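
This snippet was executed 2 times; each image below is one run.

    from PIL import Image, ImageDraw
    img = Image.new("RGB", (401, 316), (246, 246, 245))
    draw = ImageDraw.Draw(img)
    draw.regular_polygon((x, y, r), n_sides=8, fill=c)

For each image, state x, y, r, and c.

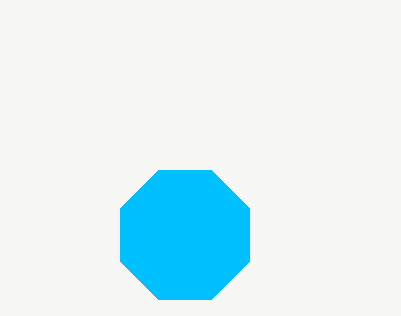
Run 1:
x = 185
y = 235
r = 70
c = 'deepskyblue'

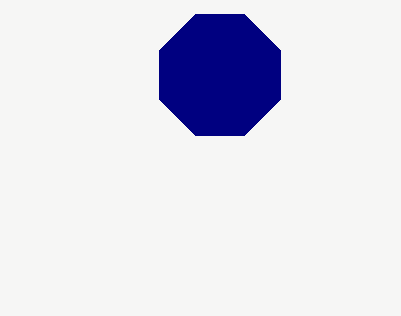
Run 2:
x = 220
y = 75
r = 65
c = 'navy'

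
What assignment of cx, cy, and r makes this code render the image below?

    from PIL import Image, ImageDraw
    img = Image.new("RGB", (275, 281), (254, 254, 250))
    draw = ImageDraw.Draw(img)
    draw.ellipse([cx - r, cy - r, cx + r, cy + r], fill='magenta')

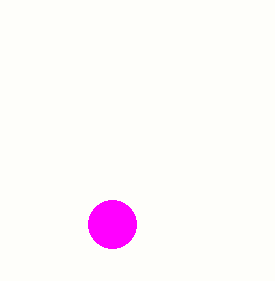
cx = 112, cy = 224, r = 24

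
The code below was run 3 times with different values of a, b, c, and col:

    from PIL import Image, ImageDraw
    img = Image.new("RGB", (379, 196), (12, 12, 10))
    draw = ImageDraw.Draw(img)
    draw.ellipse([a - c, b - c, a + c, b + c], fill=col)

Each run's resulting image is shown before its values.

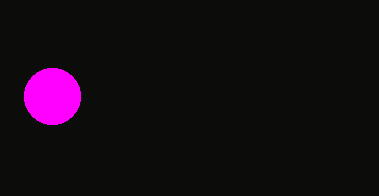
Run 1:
a = 52
b = 96
c = 28
col = 'magenta'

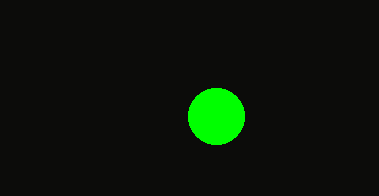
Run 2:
a = 216, b = 116, c = 28, col = 'lime'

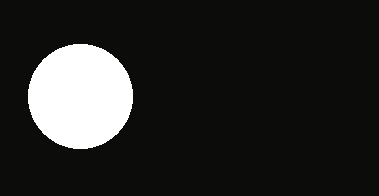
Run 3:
a = 80
b = 96
c = 52
col = 'white'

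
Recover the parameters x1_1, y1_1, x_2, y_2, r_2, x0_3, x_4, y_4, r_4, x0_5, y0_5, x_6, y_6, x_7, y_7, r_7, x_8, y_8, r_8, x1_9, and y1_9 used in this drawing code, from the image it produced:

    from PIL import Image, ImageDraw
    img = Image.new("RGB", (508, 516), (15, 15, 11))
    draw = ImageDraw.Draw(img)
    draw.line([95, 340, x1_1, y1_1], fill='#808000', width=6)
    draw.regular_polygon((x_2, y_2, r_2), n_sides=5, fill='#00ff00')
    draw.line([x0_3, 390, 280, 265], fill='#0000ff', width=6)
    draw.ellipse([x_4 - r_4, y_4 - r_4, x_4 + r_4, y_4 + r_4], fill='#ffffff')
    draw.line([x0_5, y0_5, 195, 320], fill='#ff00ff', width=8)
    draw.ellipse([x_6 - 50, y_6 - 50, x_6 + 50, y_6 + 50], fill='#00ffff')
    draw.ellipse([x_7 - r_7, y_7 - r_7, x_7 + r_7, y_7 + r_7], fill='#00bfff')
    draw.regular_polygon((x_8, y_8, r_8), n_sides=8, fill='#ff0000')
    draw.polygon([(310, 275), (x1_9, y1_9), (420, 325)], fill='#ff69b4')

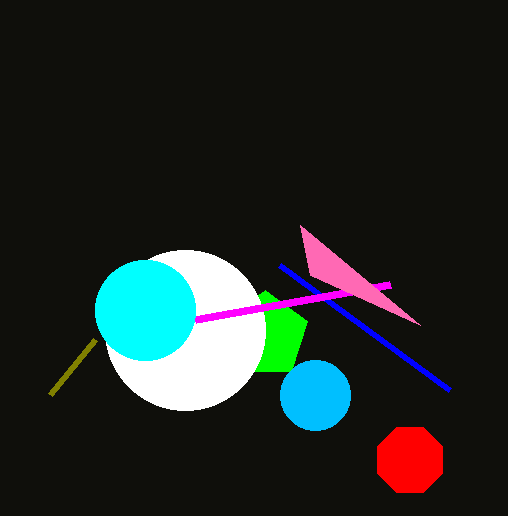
x1_1 = 50
y1_1 = 395
x_2 = 265
y_2 = 335
r_2 = 45
x0_3 = 450
x_4 = 185
y_4 = 330
r_4 = 80
x0_5 = 390
y0_5 = 285
x_6 = 145
y_6 = 310
x_7 = 315
y_7 = 395
r_7 = 35
x_8 = 410
y_8 = 460
r_8 = 35
x1_9 = 300
y1_9 = 225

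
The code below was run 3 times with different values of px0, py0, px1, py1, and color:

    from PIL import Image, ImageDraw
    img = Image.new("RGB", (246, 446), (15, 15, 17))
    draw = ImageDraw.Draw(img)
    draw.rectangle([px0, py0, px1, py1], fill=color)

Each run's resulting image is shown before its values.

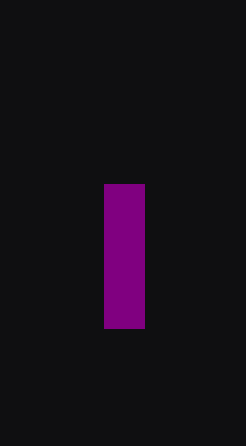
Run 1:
px0 = 104; py0 = 184; px1 = 144; py1 = 328; color = 'purple'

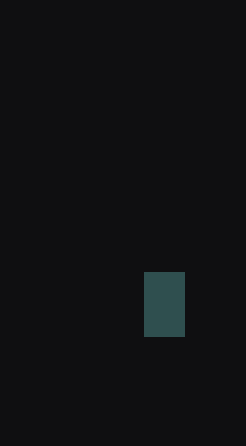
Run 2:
px0 = 144
py0 = 272
px1 = 184
py1 = 336
color = 'darkslategray'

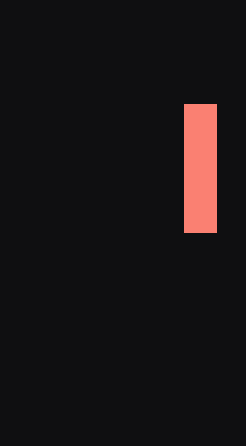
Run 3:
px0 = 184
py0 = 104
px1 = 216
py1 = 232
color = 'salmon'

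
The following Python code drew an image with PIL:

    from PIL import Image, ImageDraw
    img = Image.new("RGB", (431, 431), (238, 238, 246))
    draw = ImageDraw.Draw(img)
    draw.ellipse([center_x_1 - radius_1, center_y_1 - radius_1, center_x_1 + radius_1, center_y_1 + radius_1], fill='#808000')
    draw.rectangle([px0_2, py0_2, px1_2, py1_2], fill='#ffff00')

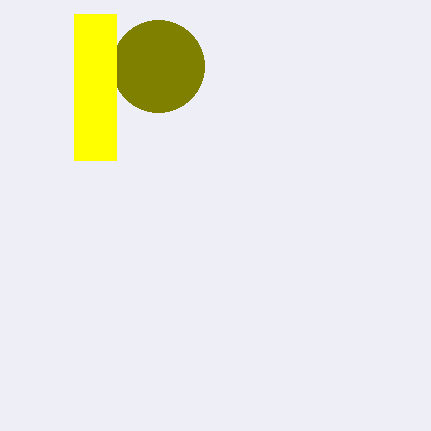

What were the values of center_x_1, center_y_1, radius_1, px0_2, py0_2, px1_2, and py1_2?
center_x_1 = 158
center_y_1 = 66
radius_1 = 46
px0_2 = 74
py0_2 = 14
px1_2 = 116
py1_2 = 160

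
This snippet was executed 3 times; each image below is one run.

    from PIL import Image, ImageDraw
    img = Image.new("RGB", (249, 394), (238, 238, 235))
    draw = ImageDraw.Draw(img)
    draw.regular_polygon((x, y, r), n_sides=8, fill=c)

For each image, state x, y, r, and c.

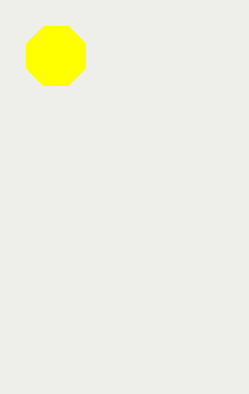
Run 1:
x = 56
y = 56
r = 32
c = 'yellow'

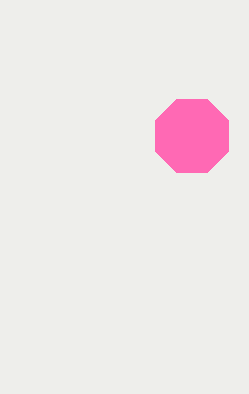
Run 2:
x = 192
y = 136
r = 40
c = 'hotpink'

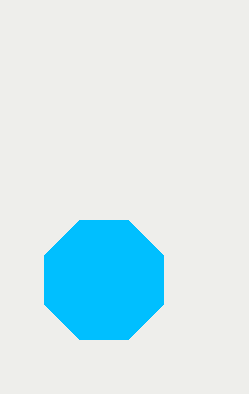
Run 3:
x = 104, y = 280, r = 64, c = 'deepskyblue'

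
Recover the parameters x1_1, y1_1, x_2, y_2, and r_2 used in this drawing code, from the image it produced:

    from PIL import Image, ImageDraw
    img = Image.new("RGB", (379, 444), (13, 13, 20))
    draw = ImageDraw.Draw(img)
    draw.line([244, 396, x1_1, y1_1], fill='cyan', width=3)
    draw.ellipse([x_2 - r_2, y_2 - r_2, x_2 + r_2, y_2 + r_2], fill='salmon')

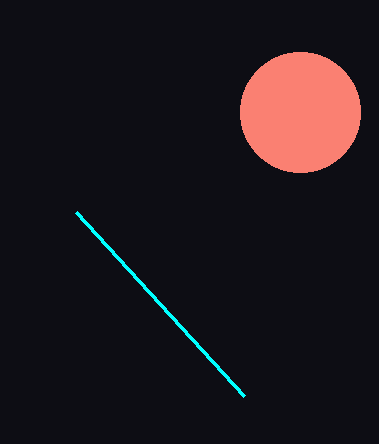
x1_1 = 76
y1_1 = 212
x_2 = 300
y_2 = 112
r_2 = 60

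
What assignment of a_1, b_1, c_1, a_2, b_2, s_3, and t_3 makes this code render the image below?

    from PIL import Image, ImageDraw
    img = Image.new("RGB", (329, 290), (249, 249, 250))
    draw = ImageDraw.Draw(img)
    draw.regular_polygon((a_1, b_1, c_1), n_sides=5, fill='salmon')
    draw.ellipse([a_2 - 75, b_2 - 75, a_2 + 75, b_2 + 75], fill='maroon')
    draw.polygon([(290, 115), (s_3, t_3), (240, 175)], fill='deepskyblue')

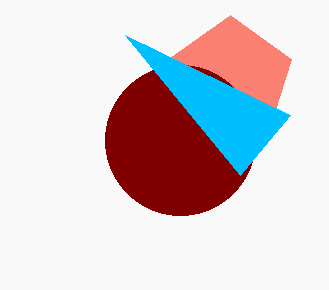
a_1 = 230; b_1 = 80; c_1 = 65; a_2 = 180; b_2 = 140; s_3 = 125; t_3 = 35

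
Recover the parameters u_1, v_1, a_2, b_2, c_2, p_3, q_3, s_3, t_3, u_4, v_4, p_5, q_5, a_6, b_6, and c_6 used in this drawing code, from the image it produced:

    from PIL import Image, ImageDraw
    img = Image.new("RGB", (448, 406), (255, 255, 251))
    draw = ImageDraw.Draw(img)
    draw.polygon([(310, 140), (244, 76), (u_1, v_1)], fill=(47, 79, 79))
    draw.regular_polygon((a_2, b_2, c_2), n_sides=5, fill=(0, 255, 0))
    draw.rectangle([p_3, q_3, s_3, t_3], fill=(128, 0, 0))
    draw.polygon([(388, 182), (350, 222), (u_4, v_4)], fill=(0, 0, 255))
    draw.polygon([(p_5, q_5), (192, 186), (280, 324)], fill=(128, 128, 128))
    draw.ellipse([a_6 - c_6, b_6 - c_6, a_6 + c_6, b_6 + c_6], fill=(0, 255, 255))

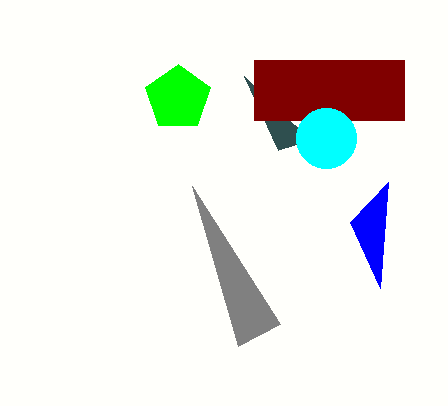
u_1 = 278, v_1 = 150, a_2 = 178, b_2 = 98, c_2 = 34, p_3 = 254, q_3 = 60, s_3 = 404, t_3 = 120, u_4 = 380, v_4 = 288, p_5 = 238, q_5 = 346, a_6 = 326, b_6 = 138, c_6 = 30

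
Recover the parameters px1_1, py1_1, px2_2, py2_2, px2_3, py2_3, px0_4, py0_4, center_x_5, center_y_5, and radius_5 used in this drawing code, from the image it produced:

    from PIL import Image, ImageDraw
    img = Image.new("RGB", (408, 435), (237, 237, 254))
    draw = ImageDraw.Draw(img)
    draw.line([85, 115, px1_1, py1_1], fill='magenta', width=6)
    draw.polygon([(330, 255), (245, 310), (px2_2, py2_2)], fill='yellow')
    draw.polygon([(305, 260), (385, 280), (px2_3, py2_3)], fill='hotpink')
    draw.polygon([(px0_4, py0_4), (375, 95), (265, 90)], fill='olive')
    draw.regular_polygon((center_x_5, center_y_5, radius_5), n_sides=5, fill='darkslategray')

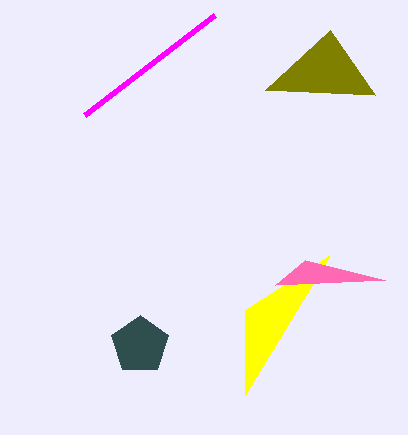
px1_1 = 215; py1_1 = 15; px2_2 = 245; py2_2 = 395; px2_3 = 275; py2_3 = 285; px0_4 = 330; py0_4 = 30; center_x_5 = 140; center_y_5 = 345; radius_5 = 30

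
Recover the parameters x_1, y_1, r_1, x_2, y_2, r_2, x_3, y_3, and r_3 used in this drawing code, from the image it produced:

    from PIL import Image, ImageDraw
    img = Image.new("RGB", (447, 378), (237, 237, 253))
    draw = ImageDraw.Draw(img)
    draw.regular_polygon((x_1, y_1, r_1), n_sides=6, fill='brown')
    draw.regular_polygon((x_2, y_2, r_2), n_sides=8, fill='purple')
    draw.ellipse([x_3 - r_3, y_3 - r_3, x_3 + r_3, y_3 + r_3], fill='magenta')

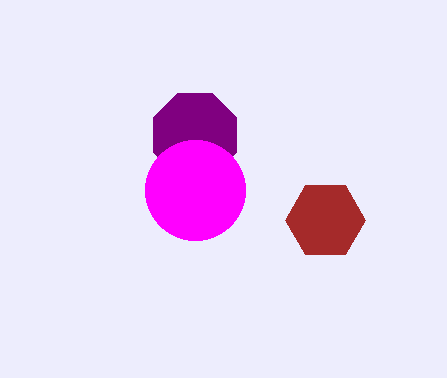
x_1 = 325; y_1 = 220; r_1 = 40; x_2 = 195; y_2 = 135; r_2 = 45; x_3 = 195; y_3 = 190; r_3 = 50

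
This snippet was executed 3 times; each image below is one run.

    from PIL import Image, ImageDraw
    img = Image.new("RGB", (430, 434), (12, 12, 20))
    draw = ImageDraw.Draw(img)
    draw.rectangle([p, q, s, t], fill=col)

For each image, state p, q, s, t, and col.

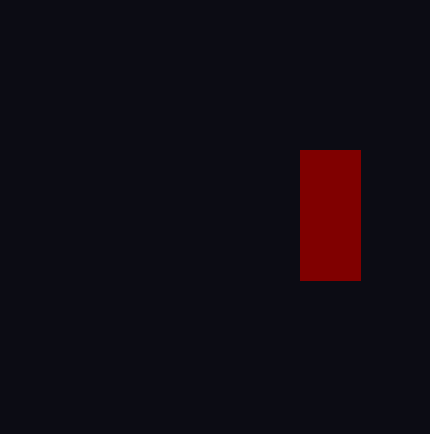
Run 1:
p = 300; q = 150; s = 360; t = 280; col = 'maroon'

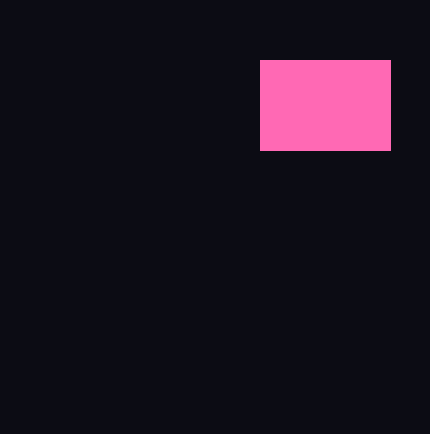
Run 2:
p = 260
q = 60
s = 390
t = 150
col = 'hotpink'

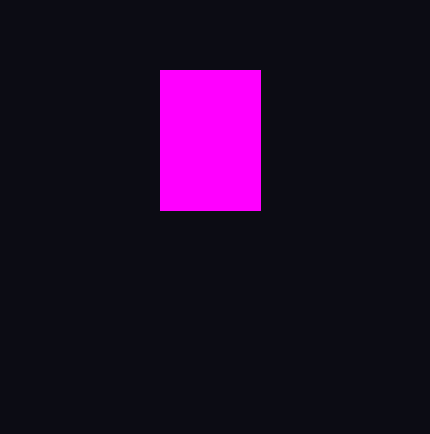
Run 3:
p = 160, q = 70, s = 260, t = 210, col = 'magenta'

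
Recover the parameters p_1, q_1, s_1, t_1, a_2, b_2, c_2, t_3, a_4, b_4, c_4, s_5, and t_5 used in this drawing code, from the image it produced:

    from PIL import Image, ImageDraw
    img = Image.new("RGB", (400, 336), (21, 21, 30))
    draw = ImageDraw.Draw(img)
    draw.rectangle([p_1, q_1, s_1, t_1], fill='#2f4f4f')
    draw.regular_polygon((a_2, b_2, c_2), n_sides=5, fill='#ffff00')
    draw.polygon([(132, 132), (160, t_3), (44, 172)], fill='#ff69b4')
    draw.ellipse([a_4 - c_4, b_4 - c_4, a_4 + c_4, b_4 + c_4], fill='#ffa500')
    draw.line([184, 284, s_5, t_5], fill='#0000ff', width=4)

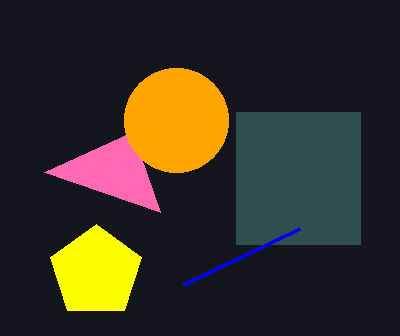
p_1 = 236, q_1 = 112, s_1 = 360, t_1 = 244, a_2 = 96, b_2 = 272, c_2 = 48, t_3 = 212, a_4 = 176, b_4 = 120, c_4 = 52, s_5 = 300, t_5 = 228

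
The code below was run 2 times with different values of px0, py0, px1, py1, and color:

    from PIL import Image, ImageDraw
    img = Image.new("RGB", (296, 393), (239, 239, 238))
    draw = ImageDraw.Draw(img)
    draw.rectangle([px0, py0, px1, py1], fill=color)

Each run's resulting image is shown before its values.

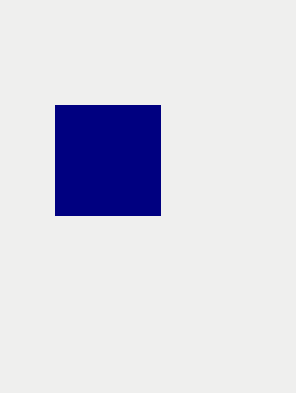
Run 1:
px0 = 55, py0 = 105, px1 = 160, py1 = 215, color = 'navy'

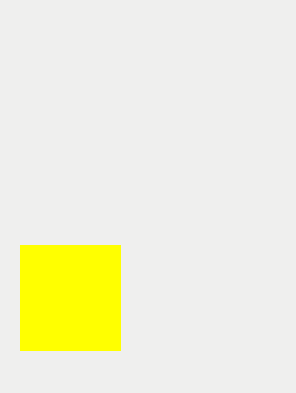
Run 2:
px0 = 20, py0 = 245, px1 = 120, py1 = 350, color = 'yellow'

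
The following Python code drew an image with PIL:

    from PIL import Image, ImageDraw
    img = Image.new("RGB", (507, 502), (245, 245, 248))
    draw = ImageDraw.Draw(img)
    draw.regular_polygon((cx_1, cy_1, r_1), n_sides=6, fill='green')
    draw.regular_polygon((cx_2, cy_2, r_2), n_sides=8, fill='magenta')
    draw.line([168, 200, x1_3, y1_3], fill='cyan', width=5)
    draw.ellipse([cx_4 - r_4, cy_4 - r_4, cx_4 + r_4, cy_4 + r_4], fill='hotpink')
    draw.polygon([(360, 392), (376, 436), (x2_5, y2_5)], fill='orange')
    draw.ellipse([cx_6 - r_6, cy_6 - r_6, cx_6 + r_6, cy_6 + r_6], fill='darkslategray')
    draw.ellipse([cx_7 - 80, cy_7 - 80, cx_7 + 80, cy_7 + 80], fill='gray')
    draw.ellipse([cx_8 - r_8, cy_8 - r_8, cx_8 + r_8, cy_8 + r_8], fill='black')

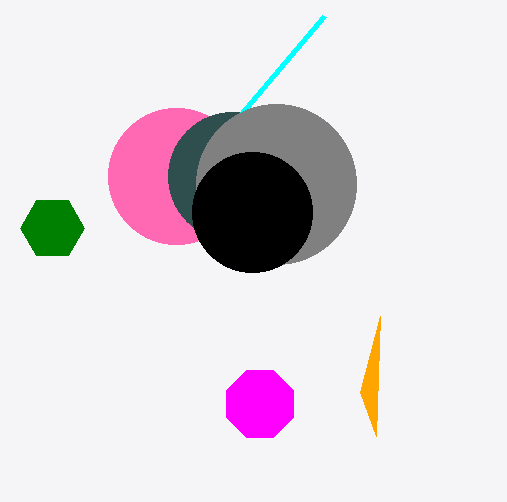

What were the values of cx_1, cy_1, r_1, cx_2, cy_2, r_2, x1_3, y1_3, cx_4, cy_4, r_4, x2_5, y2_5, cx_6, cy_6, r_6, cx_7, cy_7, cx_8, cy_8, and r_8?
cx_1 = 52, cy_1 = 228, r_1 = 32, cx_2 = 260, cy_2 = 404, r_2 = 36, x1_3 = 324, y1_3 = 16, cx_4 = 176, cy_4 = 176, r_4 = 68, x2_5 = 380, y2_5 = 316, cx_6 = 232, cy_6 = 176, r_6 = 64, cx_7 = 276, cy_7 = 184, cx_8 = 252, cy_8 = 212, r_8 = 60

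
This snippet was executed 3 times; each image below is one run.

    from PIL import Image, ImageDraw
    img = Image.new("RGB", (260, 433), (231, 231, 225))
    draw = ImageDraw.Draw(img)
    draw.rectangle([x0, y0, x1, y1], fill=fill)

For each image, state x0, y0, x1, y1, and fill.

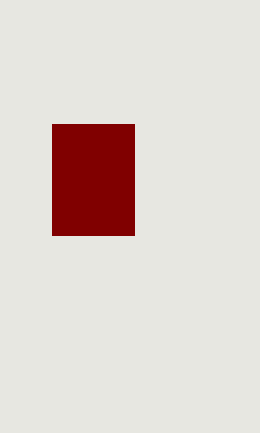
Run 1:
x0 = 52; y0 = 124; x1 = 134; y1 = 235; fill = 'maroon'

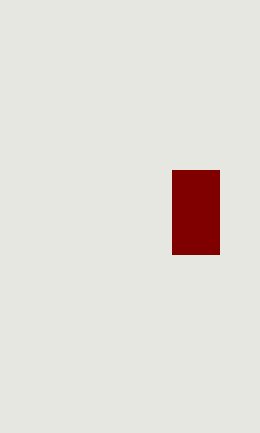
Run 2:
x0 = 172, y0 = 170, x1 = 219, y1 = 254, fill = 'maroon'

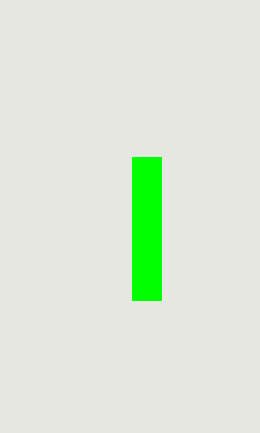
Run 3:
x0 = 132
y0 = 157
x1 = 161
y1 = 300
fill = 'lime'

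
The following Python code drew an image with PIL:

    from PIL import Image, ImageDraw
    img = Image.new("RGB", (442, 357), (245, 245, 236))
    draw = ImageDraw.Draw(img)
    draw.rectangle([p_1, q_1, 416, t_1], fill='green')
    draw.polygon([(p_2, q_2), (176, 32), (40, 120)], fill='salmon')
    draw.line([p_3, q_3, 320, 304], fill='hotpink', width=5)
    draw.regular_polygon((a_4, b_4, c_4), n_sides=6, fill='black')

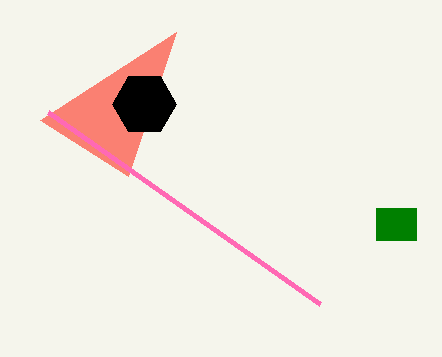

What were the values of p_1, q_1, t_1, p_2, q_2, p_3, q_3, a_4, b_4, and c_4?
p_1 = 376
q_1 = 208
t_1 = 240
p_2 = 128
q_2 = 176
p_3 = 48
q_3 = 112
a_4 = 144
b_4 = 104
c_4 = 32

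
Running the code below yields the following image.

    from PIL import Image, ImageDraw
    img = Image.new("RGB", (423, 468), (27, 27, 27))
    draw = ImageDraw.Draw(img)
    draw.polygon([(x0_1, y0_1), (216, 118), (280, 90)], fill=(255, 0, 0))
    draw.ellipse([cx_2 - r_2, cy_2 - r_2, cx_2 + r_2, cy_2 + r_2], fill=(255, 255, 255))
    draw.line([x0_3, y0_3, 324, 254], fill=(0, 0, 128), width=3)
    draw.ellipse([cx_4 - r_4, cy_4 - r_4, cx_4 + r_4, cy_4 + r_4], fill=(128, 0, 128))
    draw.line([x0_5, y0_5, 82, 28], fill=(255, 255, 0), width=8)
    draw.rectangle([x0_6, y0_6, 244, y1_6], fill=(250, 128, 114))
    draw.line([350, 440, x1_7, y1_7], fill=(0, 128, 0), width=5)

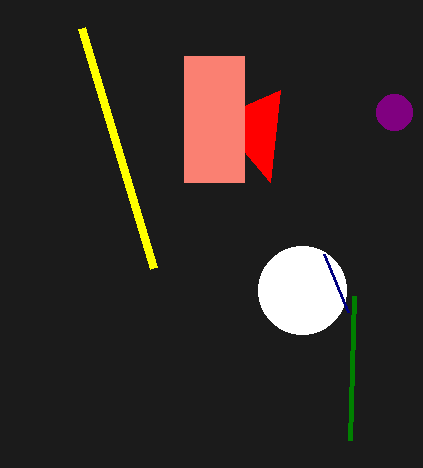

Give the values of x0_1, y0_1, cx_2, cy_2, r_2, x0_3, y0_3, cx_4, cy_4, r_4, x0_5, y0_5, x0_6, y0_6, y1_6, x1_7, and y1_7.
x0_1 = 270, y0_1 = 182, cx_2 = 302, cy_2 = 290, r_2 = 44, x0_3 = 348, y0_3 = 312, cx_4 = 394, cy_4 = 112, r_4 = 18, x0_5 = 154, y0_5 = 268, x0_6 = 184, y0_6 = 56, y1_6 = 182, x1_7 = 354, y1_7 = 296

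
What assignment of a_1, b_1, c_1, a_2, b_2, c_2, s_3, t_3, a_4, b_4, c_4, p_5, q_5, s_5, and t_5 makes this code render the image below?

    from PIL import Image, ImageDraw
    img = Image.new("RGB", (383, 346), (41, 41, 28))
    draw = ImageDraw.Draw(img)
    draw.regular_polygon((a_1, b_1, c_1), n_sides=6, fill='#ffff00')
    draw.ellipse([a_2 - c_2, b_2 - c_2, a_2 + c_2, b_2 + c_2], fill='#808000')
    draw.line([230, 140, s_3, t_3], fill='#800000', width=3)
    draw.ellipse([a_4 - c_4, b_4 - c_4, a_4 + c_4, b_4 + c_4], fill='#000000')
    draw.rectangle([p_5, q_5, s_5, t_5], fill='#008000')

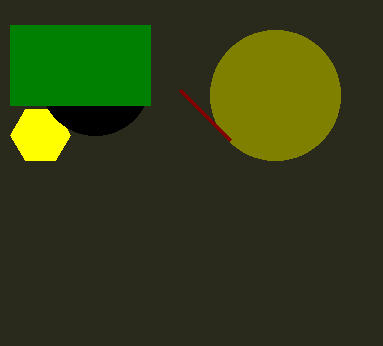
a_1 = 40; b_1 = 135; c_1 = 30; a_2 = 275; b_2 = 95; c_2 = 65; s_3 = 180; t_3 = 90; a_4 = 95; b_4 = 80; c_4 = 55; p_5 = 10; q_5 = 25; s_5 = 150; t_5 = 105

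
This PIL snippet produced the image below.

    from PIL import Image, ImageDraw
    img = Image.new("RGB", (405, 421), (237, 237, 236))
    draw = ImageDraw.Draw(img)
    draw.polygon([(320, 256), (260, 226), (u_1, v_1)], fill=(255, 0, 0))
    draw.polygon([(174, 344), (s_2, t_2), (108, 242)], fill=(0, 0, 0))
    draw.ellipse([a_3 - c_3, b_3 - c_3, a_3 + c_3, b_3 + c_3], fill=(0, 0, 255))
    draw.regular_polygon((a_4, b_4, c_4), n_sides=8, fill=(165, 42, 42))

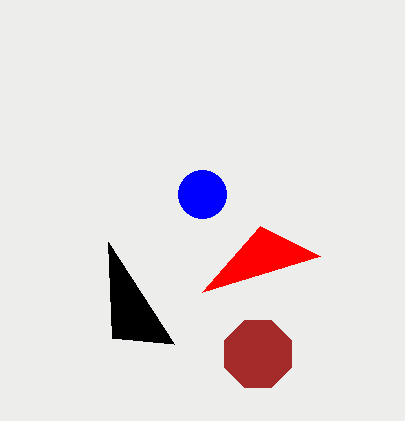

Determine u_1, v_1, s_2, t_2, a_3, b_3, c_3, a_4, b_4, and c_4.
u_1 = 202, v_1 = 292, s_2 = 112, t_2 = 338, a_3 = 202, b_3 = 194, c_3 = 24, a_4 = 258, b_4 = 354, c_4 = 36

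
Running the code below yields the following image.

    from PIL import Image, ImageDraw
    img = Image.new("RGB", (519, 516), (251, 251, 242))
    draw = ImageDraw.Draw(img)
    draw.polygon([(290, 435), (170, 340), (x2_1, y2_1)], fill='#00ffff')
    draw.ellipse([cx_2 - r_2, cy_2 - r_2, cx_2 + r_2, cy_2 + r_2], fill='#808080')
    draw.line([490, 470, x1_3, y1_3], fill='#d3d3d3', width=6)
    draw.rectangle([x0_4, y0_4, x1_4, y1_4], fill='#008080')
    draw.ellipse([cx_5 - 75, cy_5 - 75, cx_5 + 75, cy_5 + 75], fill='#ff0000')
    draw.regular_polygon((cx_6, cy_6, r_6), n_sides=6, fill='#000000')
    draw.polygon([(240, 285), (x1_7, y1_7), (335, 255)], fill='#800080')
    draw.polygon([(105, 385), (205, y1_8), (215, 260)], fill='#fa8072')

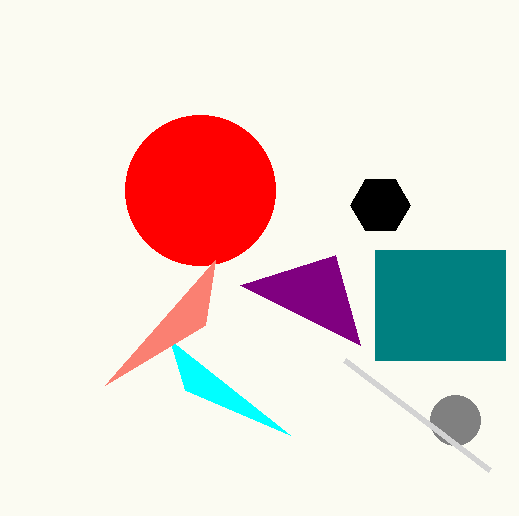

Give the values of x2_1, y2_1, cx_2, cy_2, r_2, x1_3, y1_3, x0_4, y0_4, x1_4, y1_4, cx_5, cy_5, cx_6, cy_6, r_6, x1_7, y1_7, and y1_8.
x2_1 = 185
y2_1 = 390
cx_2 = 455
cy_2 = 420
r_2 = 25
x1_3 = 345
y1_3 = 360
x0_4 = 375
y0_4 = 250
x1_4 = 505
y1_4 = 360
cx_5 = 200
cy_5 = 190
cx_6 = 380
cy_6 = 205
r_6 = 30
x1_7 = 360
y1_7 = 345
y1_8 = 325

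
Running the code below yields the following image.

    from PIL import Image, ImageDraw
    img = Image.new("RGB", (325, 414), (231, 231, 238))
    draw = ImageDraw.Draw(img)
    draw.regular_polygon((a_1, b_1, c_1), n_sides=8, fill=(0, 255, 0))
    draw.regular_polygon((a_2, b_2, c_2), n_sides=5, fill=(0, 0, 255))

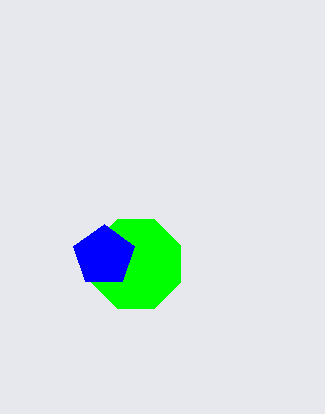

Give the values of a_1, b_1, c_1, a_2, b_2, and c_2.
a_1 = 136, b_1 = 264, c_1 = 48, a_2 = 104, b_2 = 256, c_2 = 32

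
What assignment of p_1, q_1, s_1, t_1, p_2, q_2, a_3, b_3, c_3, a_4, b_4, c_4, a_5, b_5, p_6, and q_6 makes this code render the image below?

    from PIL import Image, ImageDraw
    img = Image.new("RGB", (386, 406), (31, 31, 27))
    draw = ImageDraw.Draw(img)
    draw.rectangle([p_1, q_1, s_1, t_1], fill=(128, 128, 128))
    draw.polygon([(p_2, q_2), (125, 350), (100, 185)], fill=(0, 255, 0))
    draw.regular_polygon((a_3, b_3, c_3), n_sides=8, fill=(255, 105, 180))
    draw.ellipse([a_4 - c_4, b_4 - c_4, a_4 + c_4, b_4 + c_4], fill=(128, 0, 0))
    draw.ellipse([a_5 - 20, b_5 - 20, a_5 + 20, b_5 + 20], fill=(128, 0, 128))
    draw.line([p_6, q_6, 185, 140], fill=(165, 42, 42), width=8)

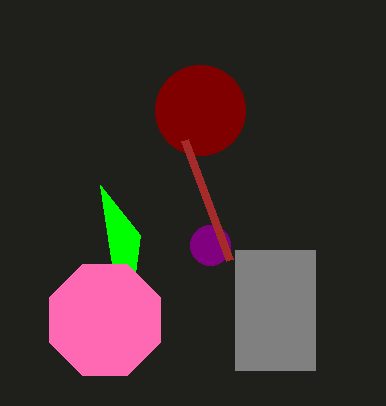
p_1 = 235
q_1 = 250
s_1 = 315
t_1 = 370
p_2 = 140
q_2 = 235
a_3 = 105
b_3 = 320
c_3 = 60
a_4 = 200
b_4 = 110
c_4 = 45
a_5 = 210
b_5 = 245
p_6 = 230
q_6 = 260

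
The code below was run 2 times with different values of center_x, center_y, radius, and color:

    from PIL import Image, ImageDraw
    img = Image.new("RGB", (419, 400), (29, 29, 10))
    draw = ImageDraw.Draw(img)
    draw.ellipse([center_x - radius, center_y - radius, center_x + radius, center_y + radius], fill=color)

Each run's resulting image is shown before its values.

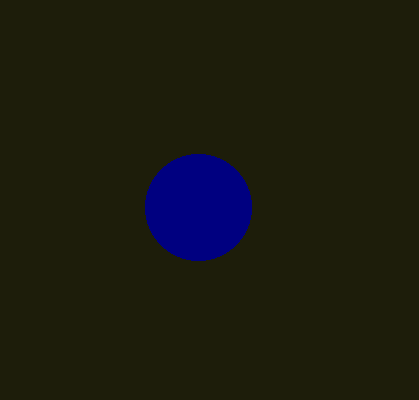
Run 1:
center_x = 198
center_y = 207
radius = 53
color = 'navy'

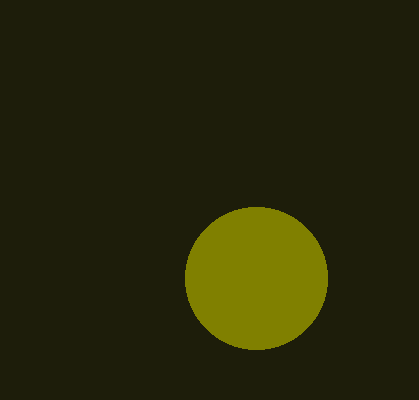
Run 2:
center_x = 256, center_y = 278, radius = 71, color = 'olive'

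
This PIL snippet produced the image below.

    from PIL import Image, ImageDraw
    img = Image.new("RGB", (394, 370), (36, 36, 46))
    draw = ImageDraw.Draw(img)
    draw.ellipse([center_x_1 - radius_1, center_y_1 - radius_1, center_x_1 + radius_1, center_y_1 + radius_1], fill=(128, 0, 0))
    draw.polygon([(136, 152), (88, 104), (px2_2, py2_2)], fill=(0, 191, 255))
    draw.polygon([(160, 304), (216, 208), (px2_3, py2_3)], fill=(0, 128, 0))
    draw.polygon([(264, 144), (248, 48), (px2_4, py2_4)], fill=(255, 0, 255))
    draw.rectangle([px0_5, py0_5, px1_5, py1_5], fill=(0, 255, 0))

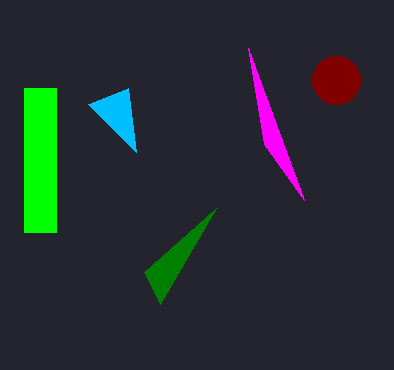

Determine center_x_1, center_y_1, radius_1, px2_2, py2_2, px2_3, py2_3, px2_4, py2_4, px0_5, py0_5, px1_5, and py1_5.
center_x_1 = 336; center_y_1 = 80; radius_1 = 24; px2_2 = 128; py2_2 = 88; px2_3 = 144; py2_3 = 272; px2_4 = 304; py2_4 = 200; px0_5 = 24; py0_5 = 88; px1_5 = 56; py1_5 = 232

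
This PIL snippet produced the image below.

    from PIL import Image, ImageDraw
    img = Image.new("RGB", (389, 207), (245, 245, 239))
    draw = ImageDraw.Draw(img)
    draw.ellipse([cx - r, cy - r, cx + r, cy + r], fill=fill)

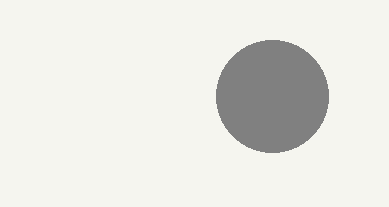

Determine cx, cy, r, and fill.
cx = 272; cy = 96; r = 56; fill = 'gray'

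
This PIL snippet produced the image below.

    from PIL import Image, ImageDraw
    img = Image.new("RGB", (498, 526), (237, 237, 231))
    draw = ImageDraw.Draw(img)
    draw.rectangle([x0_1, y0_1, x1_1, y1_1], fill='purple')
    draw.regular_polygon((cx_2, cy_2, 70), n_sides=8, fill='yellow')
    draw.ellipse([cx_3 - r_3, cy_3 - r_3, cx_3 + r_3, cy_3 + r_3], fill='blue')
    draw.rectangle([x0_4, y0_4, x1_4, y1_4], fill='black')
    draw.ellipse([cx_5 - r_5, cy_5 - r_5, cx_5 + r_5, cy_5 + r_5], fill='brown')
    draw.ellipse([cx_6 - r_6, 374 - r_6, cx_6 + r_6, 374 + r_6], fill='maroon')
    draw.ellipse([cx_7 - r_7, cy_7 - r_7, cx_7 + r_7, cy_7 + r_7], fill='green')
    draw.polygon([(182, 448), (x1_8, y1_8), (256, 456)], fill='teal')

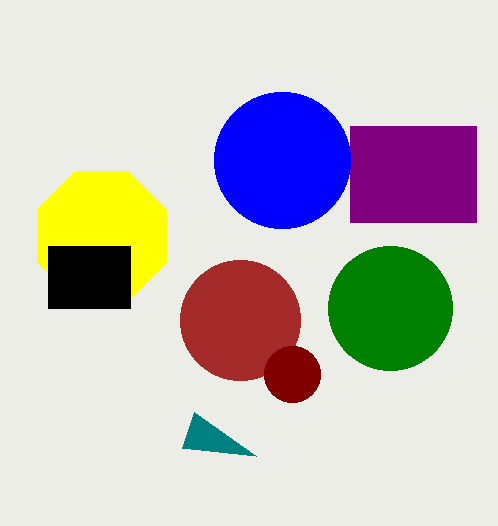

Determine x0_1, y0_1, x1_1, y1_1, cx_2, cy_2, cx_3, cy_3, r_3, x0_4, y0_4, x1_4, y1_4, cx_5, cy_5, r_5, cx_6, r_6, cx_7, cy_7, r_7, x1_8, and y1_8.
x0_1 = 350
y0_1 = 126
x1_1 = 476
y1_1 = 222
cx_2 = 102
cy_2 = 236
cx_3 = 282
cy_3 = 160
r_3 = 68
x0_4 = 48
y0_4 = 246
x1_4 = 130
y1_4 = 308
cx_5 = 240
cy_5 = 320
r_5 = 60
cx_6 = 292
r_6 = 28
cx_7 = 390
cy_7 = 308
r_7 = 62
x1_8 = 194
y1_8 = 412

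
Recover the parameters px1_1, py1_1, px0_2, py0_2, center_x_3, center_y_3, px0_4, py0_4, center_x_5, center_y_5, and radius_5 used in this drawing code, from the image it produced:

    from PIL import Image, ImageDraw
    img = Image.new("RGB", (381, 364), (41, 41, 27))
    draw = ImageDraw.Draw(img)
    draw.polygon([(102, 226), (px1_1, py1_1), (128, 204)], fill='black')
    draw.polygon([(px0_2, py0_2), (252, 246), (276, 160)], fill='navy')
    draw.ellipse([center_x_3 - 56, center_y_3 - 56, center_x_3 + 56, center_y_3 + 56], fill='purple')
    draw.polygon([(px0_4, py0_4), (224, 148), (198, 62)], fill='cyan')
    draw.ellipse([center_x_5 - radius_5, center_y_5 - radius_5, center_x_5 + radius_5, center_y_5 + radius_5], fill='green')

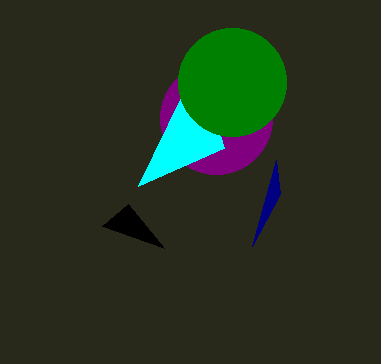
px1_1 = 164, py1_1 = 248, px0_2 = 280, py0_2 = 194, center_x_3 = 216, center_y_3 = 118, px0_4 = 138, py0_4 = 186, center_x_5 = 232, center_y_5 = 82, radius_5 = 54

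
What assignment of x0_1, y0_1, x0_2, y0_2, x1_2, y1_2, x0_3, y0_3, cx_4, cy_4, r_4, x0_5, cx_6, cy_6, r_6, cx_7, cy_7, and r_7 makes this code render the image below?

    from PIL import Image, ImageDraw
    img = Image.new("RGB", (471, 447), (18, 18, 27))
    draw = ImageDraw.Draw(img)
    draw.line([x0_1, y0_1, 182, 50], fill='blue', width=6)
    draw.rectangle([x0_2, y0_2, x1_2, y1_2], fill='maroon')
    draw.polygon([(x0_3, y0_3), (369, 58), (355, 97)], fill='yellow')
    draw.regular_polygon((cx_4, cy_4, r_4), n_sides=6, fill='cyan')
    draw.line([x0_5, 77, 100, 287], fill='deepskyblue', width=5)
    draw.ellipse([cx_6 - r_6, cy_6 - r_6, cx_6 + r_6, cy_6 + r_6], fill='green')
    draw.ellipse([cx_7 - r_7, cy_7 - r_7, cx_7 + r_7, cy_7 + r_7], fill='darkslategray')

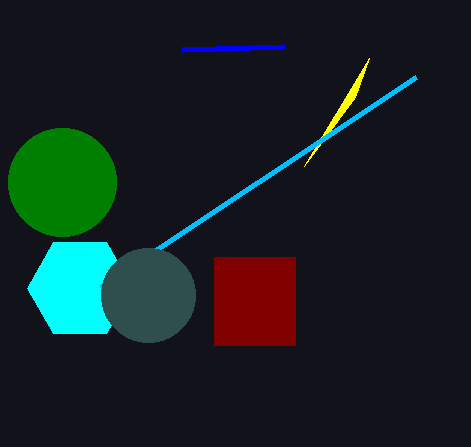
x0_1 = 284, y0_1 = 47, x0_2 = 214, y0_2 = 257, x1_2 = 295, y1_2 = 345, x0_3 = 304, y0_3 = 166, cx_4 = 80, cy_4 = 288, r_4 = 53, x0_5 = 416, cx_6 = 62, cy_6 = 182, r_6 = 54, cx_7 = 148, cy_7 = 295, r_7 = 47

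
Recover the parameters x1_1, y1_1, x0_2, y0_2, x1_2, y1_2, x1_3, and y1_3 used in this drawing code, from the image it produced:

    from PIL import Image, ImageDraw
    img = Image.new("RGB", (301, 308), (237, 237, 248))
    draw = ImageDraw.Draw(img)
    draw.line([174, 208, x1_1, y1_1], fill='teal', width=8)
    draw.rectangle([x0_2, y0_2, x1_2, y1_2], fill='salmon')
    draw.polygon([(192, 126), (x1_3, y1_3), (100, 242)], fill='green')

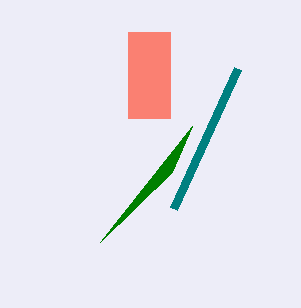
x1_1 = 238, y1_1 = 68, x0_2 = 128, y0_2 = 32, x1_2 = 170, y1_2 = 118, x1_3 = 172, y1_3 = 172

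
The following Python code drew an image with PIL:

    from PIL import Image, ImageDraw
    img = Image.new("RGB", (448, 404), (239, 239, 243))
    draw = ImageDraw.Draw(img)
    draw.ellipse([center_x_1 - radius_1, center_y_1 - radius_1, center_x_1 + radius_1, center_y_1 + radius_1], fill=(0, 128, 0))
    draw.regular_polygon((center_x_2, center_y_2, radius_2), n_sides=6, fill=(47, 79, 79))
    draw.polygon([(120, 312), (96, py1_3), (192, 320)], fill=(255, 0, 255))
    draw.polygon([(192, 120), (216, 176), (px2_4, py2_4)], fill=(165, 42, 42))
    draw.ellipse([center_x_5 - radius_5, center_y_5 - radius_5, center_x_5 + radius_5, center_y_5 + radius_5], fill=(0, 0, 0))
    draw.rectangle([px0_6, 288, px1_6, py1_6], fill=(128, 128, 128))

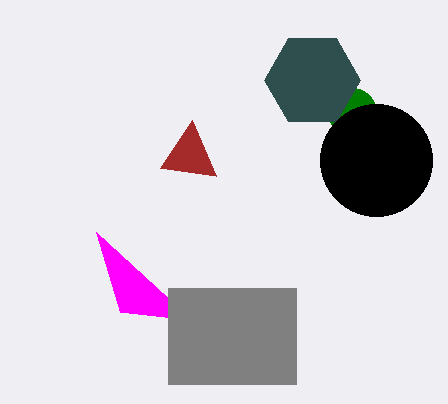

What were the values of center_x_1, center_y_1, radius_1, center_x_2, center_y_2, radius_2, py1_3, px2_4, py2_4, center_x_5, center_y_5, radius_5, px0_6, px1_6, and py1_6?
center_x_1 = 352
center_y_1 = 112
radius_1 = 24
center_x_2 = 312
center_y_2 = 80
radius_2 = 48
py1_3 = 232
px2_4 = 160
py2_4 = 168
center_x_5 = 376
center_y_5 = 160
radius_5 = 56
px0_6 = 168
px1_6 = 296
py1_6 = 384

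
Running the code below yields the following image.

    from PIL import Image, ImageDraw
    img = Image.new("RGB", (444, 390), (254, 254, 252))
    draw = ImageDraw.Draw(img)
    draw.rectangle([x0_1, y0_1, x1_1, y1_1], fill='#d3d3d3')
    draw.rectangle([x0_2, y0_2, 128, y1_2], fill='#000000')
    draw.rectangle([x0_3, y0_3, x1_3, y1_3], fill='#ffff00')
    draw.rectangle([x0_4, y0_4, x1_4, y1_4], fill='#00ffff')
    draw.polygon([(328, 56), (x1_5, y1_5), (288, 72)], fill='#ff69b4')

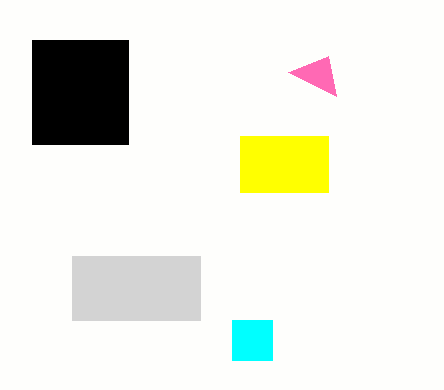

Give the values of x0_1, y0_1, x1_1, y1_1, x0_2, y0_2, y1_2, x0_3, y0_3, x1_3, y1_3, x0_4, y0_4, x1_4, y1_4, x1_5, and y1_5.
x0_1 = 72, y0_1 = 256, x1_1 = 200, y1_1 = 320, x0_2 = 32, y0_2 = 40, y1_2 = 144, x0_3 = 240, y0_3 = 136, x1_3 = 328, y1_3 = 192, x0_4 = 232, y0_4 = 320, x1_4 = 272, y1_4 = 360, x1_5 = 336, y1_5 = 96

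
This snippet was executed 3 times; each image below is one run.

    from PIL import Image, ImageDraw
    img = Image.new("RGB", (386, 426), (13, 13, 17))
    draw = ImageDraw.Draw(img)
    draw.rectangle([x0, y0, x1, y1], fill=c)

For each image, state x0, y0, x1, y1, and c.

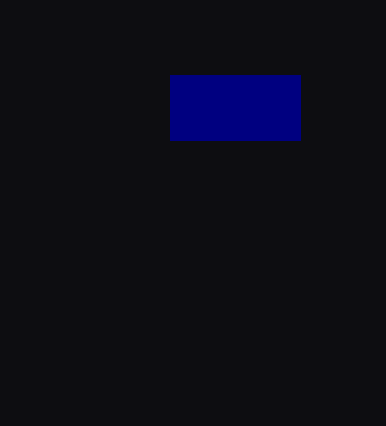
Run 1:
x0 = 170, y0 = 75, x1 = 300, y1 = 140, c = 'navy'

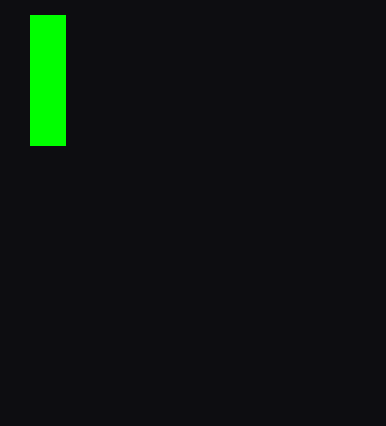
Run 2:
x0 = 30
y0 = 15
x1 = 65
y1 = 145
c = 'lime'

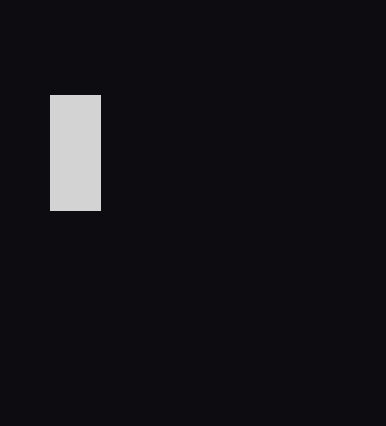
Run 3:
x0 = 50; y0 = 95; x1 = 100; y1 = 210; c = 'lightgray'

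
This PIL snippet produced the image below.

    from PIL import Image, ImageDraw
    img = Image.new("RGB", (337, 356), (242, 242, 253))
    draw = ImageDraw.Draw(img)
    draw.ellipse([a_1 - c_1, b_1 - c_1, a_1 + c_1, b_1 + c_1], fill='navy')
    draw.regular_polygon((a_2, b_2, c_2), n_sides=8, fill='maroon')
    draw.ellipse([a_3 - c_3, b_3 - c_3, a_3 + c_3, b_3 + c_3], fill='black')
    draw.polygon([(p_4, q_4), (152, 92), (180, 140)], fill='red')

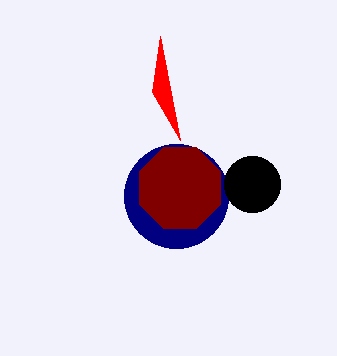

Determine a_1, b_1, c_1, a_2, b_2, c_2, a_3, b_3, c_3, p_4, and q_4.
a_1 = 176
b_1 = 196
c_1 = 52
a_2 = 180
b_2 = 188
c_2 = 44
a_3 = 252
b_3 = 184
c_3 = 28
p_4 = 160
q_4 = 36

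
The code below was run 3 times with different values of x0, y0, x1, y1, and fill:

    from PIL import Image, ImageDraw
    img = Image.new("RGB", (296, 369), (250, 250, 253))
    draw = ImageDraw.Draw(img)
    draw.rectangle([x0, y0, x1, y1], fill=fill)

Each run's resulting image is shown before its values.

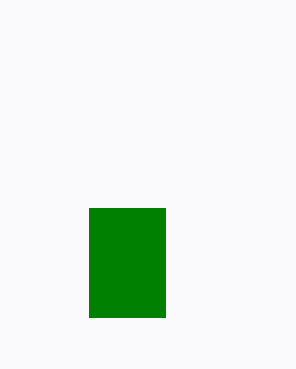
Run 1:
x0 = 89
y0 = 208
x1 = 165
y1 = 317
fill = 'green'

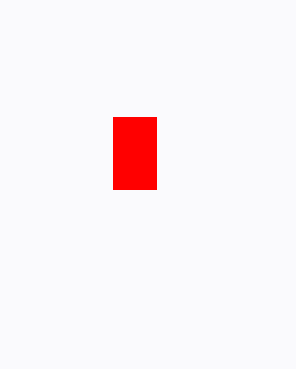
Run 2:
x0 = 113, y0 = 117, x1 = 156, y1 = 189, fill = 'red'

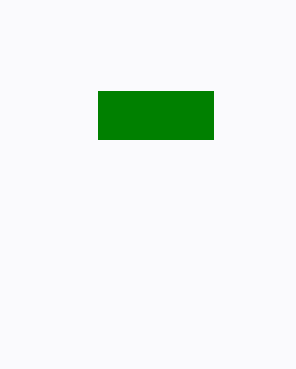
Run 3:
x0 = 98
y0 = 91
x1 = 213
y1 = 139
fill = 'green'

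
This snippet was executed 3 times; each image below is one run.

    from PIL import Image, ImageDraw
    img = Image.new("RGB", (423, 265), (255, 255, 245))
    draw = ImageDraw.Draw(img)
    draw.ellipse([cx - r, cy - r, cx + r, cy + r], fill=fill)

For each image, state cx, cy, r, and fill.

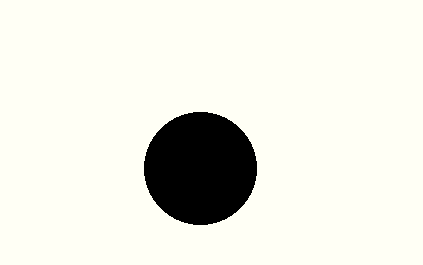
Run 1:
cx = 200; cy = 168; r = 56; fill = 'black'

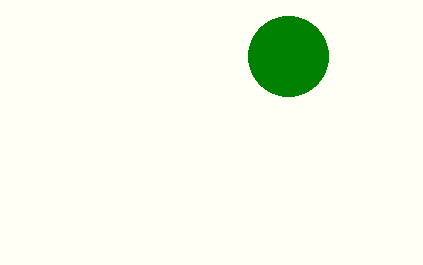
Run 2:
cx = 288; cy = 56; r = 40; fill = 'green'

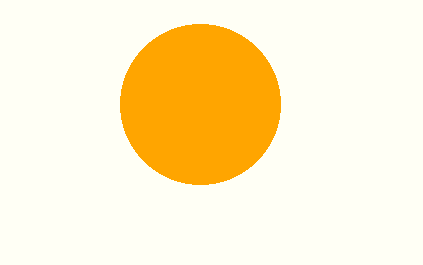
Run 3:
cx = 200; cy = 104; r = 80; fill = 'orange'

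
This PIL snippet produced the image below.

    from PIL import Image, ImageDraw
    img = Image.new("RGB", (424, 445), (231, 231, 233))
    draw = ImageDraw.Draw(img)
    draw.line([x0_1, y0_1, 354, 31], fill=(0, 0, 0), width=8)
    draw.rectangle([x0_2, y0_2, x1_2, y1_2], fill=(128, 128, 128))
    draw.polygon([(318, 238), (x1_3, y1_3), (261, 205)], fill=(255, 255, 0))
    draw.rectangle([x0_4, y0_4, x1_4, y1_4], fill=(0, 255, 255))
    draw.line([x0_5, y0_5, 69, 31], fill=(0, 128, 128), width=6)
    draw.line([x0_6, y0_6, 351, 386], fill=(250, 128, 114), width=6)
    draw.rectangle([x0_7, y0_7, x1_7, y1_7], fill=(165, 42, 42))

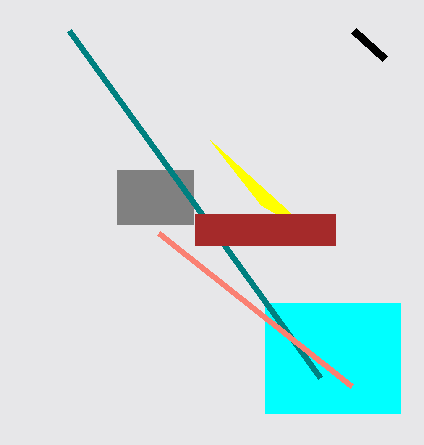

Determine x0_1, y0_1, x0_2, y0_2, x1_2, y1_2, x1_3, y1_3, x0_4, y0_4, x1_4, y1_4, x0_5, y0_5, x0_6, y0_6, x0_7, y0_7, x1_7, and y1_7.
x0_1 = 385, y0_1 = 59, x0_2 = 117, y0_2 = 170, x1_2 = 193, y1_2 = 224, x1_3 = 210, y1_3 = 140, x0_4 = 265, y0_4 = 303, x1_4 = 400, y1_4 = 413, x0_5 = 320, y0_5 = 378, x0_6 = 158, y0_6 = 233, x0_7 = 195, y0_7 = 214, x1_7 = 335, y1_7 = 245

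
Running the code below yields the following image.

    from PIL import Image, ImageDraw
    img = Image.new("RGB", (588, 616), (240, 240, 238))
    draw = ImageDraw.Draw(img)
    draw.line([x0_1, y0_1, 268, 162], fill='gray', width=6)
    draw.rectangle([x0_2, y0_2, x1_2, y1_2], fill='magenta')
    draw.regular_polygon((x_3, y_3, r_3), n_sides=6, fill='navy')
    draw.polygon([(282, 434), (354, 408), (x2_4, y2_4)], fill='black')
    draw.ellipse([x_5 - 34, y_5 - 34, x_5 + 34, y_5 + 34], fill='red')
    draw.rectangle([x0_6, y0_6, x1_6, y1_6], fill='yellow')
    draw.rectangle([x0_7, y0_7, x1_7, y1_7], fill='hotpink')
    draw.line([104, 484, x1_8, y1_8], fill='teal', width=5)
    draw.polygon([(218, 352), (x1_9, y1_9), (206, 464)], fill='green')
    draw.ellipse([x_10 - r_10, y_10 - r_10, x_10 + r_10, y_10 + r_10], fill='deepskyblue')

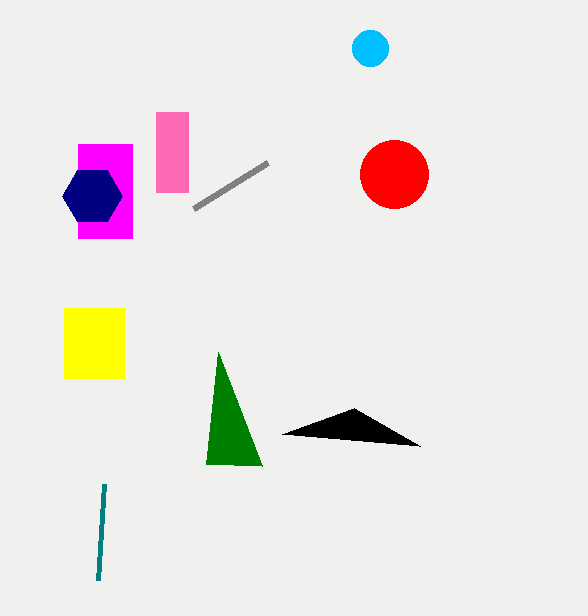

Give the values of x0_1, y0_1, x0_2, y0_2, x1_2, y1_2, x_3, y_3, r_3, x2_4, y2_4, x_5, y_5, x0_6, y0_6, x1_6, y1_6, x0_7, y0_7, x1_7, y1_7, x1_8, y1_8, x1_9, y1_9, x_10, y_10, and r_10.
x0_1 = 194; y0_1 = 208; x0_2 = 78; y0_2 = 144; x1_2 = 132; y1_2 = 238; x_3 = 92; y_3 = 196; r_3 = 30; x2_4 = 420; y2_4 = 446; x_5 = 394; y_5 = 174; x0_6 = 64; y0_6 = 308; x1_6 = 124; y1_6 = 378; x0_7 = 156; y0_7 = 112; x1_7 = 188; y1_7 = 192; x1_8 = 98; y1_8 = 580; x1_9 = 262; y1_9 = 466; x_10 = 370; y_10 = 48; r_10 = 18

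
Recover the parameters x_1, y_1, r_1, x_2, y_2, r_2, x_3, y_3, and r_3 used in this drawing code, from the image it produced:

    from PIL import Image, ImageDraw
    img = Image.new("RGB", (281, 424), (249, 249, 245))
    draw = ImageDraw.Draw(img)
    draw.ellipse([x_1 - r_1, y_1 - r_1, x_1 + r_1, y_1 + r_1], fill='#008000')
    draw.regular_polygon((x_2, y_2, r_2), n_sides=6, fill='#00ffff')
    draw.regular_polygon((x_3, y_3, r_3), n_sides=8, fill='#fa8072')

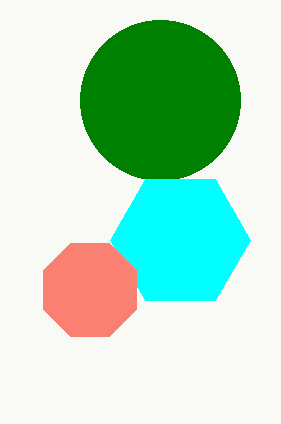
x_1 = 160
y_1 = 100
r_1 = 80
x_2 = 180
y_2 = 240
r_2 = 70
x_3 = 90
y_3 = 290
r_3 = 50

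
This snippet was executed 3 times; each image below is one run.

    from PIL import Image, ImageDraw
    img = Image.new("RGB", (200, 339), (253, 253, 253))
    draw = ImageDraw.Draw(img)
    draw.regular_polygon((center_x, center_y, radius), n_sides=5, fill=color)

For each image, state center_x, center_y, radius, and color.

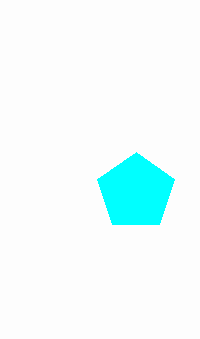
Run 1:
center_x = 136; center_y = 192; radius = 40; color = 'cyan'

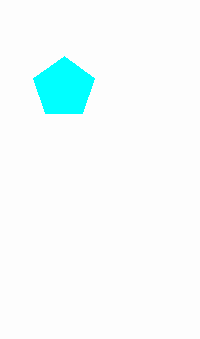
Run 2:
center_x = 64; center_y = 88; radius = 32; color = 'cyan'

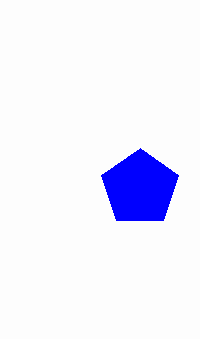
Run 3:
center_x = 140
center_y = 188
radius = 40
color = 'blue'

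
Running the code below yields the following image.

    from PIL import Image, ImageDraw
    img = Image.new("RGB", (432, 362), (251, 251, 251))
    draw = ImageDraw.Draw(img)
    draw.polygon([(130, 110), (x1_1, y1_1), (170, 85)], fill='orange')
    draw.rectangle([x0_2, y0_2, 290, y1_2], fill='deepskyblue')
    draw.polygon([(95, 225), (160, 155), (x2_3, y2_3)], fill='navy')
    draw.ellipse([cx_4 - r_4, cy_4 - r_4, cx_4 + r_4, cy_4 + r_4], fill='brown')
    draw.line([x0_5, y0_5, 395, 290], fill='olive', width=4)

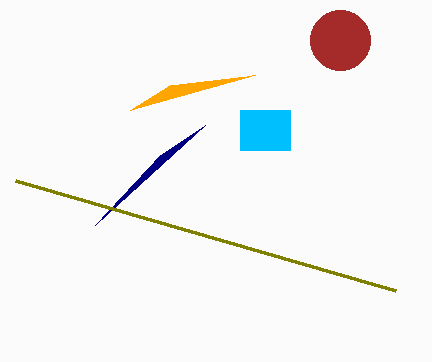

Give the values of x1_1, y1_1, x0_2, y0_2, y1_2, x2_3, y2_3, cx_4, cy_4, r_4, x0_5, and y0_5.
x1_1 = 255; y1_1 = 75; x0_2 = 240; y0_2 = 110; y1_2 = 150; x2_3 = 205; y2_3 = 125; cx_4 = 340; cy_4 = 40; r_4 = 30; x0_5 = 15; y0_5 = 180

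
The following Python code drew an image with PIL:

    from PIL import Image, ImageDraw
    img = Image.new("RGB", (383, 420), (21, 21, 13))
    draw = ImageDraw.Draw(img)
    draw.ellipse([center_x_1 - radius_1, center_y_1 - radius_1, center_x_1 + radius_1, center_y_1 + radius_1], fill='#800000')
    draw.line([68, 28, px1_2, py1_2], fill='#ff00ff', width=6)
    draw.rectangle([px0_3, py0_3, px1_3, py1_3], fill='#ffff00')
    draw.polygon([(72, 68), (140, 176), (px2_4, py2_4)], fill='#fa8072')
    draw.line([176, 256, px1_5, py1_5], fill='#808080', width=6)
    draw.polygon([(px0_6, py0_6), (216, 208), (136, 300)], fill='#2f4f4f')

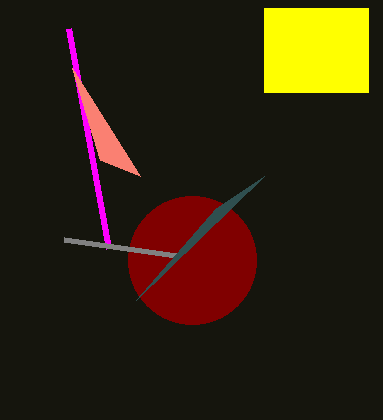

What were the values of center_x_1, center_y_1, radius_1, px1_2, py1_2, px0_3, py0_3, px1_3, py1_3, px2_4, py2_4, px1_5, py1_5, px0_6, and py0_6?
center_x_1 = 192
center_y_1 = 260
radius_1 = 64
px1_2 = 108
py1_2 = 248
px0_3 = 264
py0_3 = 8
px1_3 = 368
py1_3 = 92
px2_4 = 100
py2_4 = 160
px1_5 = 64
py1_5 = 240
px0_6 = 264
py0_6 = 176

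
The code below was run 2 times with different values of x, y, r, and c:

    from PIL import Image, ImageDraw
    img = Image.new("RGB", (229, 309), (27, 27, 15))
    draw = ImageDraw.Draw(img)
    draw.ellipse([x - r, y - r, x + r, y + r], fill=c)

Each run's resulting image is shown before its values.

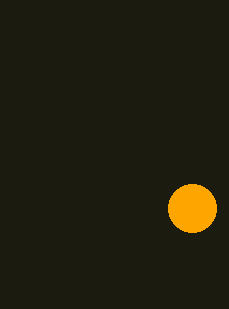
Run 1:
x = 192
y = 208
r = 24
c = 'orange'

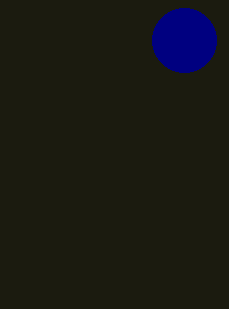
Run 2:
x = 184; y = 40; r = 32; c = 'navy'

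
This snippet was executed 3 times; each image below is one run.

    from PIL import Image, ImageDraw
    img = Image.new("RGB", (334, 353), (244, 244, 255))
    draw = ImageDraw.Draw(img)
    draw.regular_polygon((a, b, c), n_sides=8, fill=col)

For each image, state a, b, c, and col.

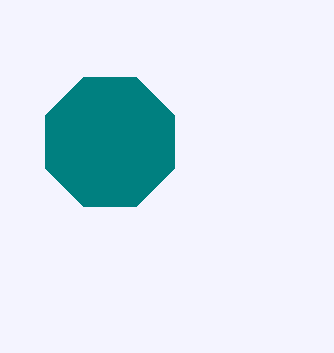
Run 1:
a = 110
b = 142
c = 70
col = 'teal'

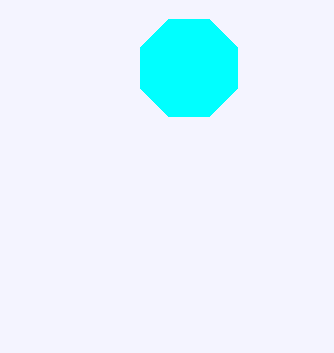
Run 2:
a = 189; b = 68; c = 53; col = 'cyan'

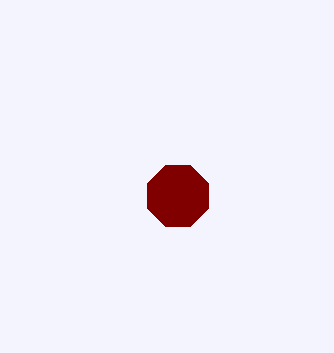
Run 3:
a = 178; b = 196; c = 33; col = 'maroon'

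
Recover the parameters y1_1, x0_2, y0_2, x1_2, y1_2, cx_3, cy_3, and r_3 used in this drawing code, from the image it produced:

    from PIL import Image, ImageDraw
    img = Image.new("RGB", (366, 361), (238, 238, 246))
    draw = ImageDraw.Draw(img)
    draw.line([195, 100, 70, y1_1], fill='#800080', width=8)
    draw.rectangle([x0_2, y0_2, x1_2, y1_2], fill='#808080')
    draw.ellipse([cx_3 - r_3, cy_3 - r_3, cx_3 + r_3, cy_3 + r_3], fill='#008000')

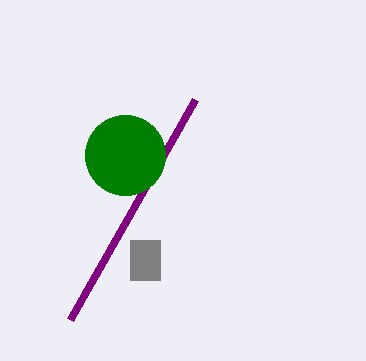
y1_1 = 320
x0_2 = 130
y0_2 = 240
x1_2 = 160
y1_2 = 280
cx_3 = 125
cy_3 = 155
r_3 = 40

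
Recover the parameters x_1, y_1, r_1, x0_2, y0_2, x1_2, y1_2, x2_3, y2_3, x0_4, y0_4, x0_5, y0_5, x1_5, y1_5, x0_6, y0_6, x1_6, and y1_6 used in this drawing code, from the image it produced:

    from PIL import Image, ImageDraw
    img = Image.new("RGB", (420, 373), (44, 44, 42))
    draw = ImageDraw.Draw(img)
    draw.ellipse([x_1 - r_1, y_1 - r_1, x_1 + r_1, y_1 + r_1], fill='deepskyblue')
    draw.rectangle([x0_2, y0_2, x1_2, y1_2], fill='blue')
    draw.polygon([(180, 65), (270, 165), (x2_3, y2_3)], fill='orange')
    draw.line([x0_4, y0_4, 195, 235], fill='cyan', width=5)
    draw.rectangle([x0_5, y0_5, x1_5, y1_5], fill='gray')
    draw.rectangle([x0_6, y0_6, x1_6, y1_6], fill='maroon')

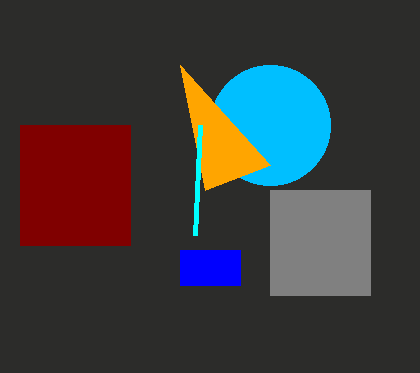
x_1 = 270
y_1 = 125
r_1 = 60
x0_2 = 180
y0_2 = 250
x1_2 = 240
y1_2 = 285
x2_3 = 205
y2_3 = 190
x0_4 = 200
y0_4 = 125
x0_5 = 270
y0_5 = 190
x1_5 = 370
y1_5 = 295
x0_6 = 20
y0_6 = 125
x1_6 = 130
y1_6 = 245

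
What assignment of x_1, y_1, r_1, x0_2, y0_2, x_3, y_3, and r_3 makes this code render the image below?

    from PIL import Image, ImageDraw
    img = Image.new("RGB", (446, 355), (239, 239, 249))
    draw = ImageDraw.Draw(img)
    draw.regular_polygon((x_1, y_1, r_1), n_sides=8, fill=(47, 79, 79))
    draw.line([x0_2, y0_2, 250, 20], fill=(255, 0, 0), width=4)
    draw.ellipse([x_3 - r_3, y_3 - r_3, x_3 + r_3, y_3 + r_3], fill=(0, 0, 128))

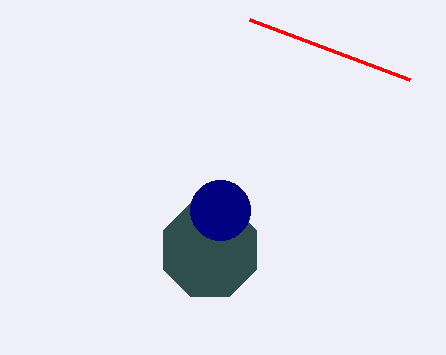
x_1 = 210; y_1 = 250; r_1 = 50; x0_2 = 410; y0_2 = 80; x_3 = 220; y_3 = 210; r_3 = 30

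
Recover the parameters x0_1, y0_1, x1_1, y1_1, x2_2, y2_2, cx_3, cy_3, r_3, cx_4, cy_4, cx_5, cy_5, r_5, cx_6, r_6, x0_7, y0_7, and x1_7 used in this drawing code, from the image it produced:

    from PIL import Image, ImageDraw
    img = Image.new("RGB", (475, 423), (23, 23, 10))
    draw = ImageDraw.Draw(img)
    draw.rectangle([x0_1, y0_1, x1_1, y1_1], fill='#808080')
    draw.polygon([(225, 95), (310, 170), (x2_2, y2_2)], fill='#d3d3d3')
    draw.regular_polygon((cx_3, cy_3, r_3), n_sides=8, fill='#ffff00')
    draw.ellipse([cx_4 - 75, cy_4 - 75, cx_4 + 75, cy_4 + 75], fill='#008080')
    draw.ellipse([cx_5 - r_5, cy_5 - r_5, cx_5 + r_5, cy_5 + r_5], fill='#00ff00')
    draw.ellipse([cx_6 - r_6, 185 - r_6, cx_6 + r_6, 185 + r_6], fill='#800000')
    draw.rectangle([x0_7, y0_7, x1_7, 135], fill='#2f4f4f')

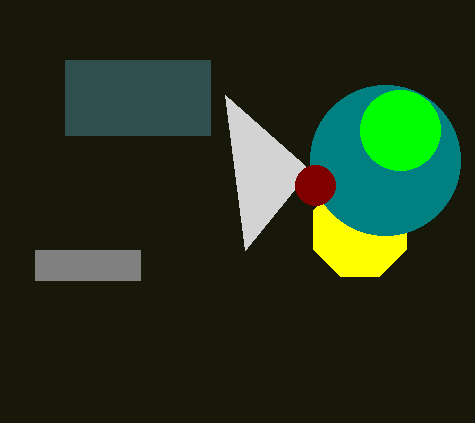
x0_1 = 35, y0_1 = 250, x1_1 = 140, y1_1 = 280, x2_2 = 245, y2_2 = 250, cx_3 = 360, cy_3 = 230, r_3 = 50, cx_4 = 385, cy_4 = 160, cx_5 = 400, cy_5 = 130, r_5 = 40, cx_6 = 315, r_6 = 20, x0_7 = 65, y0_7 = 60, x1_7 = 210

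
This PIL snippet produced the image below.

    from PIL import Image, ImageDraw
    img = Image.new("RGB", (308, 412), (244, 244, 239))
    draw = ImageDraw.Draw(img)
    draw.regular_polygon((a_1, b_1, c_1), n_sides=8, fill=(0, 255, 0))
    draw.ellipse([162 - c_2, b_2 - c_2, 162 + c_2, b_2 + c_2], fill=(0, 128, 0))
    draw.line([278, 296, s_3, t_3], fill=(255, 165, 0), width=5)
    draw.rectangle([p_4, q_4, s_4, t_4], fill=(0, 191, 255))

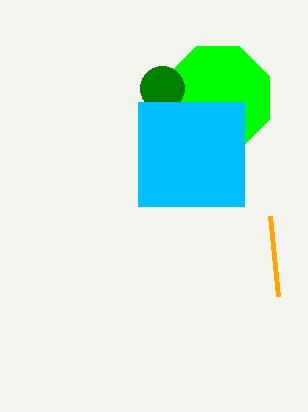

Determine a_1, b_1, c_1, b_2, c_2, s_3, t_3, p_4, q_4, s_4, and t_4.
a_1 = 218; b_1 = 98; c_1 = 56; b_2 = 88; c_2 = 22; s_3 = 270; t_3 = 216; p_4 = 138; q_4 = 102; s_4 = 244; t_4 = 206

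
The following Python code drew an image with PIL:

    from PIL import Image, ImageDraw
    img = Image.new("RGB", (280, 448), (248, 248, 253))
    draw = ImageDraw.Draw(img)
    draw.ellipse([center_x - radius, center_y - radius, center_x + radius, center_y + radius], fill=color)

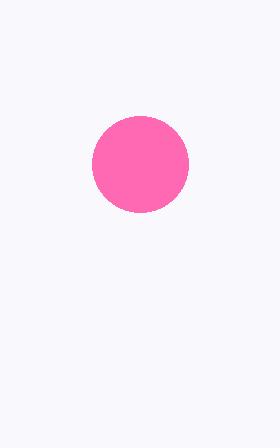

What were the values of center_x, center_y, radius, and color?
center_x = 140, center_y = 164, radius = 48, color = 'hotpink'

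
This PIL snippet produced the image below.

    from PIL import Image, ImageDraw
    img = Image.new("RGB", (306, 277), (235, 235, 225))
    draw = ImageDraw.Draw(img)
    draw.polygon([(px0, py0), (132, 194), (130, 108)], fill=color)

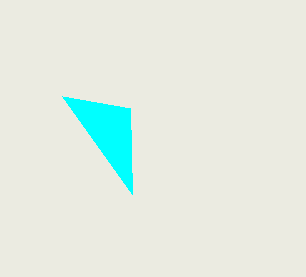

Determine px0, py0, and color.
px0 = 62, py0 = 96, color = 'cyan'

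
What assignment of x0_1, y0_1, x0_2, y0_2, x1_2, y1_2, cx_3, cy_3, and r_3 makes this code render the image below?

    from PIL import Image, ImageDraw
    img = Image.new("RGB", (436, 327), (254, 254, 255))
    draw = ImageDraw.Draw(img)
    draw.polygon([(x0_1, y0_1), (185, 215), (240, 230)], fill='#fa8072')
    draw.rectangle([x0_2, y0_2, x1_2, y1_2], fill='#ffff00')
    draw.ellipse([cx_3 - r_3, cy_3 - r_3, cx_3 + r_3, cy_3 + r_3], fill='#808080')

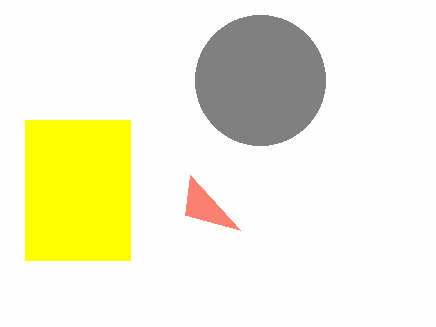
x0_1 = 190; y0_1 = 175; x0_2 = 25; y0_2 = 120; x1_2 = 130; y1_2 = 260; cx_3 = 260; cy_3 = 80; r_3 = 65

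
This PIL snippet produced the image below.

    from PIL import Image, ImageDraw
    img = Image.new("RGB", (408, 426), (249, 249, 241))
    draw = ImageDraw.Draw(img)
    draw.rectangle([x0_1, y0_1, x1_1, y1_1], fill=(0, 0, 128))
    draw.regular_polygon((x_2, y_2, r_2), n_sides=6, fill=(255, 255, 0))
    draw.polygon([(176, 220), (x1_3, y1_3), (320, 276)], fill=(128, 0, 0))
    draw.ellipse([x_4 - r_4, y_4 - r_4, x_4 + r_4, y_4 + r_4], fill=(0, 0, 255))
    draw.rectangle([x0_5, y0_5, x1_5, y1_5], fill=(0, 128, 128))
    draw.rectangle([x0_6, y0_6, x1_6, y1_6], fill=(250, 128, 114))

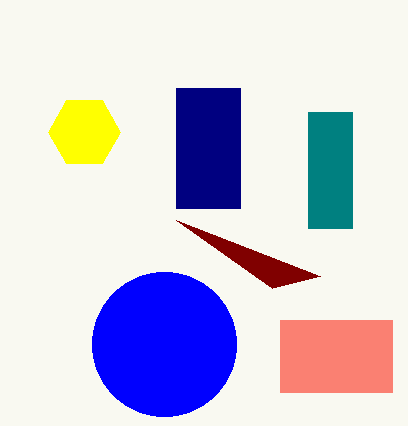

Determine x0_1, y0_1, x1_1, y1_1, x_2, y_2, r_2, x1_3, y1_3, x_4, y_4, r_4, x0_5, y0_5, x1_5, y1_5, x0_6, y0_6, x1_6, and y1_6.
x0_1 = 176
y0_1 = 88
x1_1 = 240
y1_1 = 208
x_2 = 84
y_2 = 132
r_2 = 36
x1_3 = 272
y1_3 = 288
x_4 = 164
y_4 = 344
r_4 = 72
x0_5 = 308
y0_5 = 112
x1_5 = 352
y1_5 = 228
x0_6 = 280
y0_6 = 320
x1_6 = 392
y1_6 = 392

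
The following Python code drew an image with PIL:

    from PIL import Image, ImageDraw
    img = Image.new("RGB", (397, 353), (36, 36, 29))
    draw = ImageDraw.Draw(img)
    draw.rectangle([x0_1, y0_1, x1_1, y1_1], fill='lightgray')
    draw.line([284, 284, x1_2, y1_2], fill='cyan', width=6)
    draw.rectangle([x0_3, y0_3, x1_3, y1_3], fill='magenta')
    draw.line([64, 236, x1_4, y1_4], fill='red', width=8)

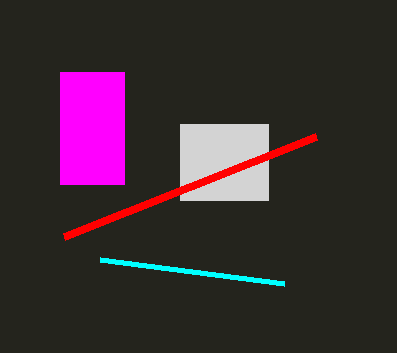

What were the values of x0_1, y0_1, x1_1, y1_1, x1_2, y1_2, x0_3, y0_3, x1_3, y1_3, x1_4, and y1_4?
x0_1 = 180; y0_1 = 124; x1_1 = 268; y1_1 = 200; x1_2 = 100; y1_2 = 260; x0_3 = 60; y0_3 = 72; x1_3 = 124; y1_3 = 184; x1_4 = 316; y1_4 = 136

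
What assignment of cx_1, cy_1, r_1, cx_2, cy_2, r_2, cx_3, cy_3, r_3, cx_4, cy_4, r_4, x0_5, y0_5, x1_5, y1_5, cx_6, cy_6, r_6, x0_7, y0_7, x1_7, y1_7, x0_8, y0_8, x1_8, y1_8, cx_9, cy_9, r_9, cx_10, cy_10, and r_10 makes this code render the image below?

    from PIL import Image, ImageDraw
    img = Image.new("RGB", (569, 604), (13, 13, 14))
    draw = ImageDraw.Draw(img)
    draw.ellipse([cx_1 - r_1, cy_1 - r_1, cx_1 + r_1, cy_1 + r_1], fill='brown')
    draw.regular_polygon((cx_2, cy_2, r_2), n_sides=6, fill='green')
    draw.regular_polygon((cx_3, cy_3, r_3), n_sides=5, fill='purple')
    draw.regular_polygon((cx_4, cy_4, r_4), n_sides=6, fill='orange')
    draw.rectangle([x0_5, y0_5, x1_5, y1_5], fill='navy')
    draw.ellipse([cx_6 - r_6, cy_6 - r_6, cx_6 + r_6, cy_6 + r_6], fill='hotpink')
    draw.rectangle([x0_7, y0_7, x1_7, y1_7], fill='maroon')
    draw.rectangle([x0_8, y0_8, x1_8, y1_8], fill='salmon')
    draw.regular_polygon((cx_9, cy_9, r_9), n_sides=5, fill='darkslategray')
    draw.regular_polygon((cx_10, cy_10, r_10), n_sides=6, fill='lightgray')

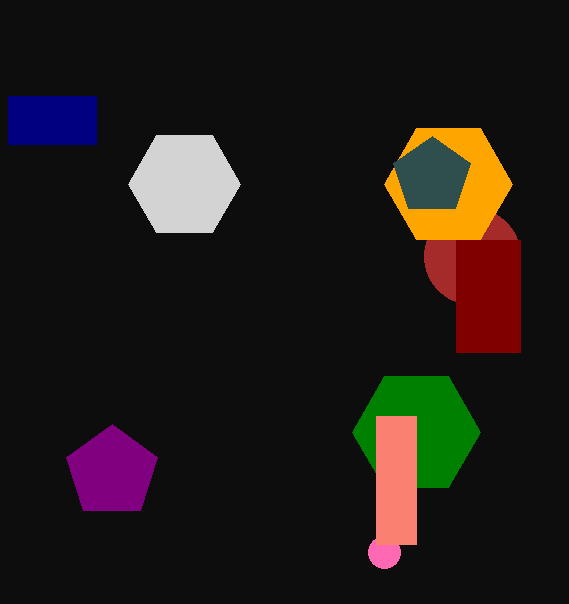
cx_1 = 472; cy_1 = 256; r_1 = 48; cx_2 = 416; cy_2 = 432; r_2 = 64; cx_3 = 112; cy_3 = 472; r_3 = 48; cx_4 = 448; cy_4 = 184; r_4 = 64; x0_5 = 8; y0_5 = 96; x1_5 = 96; y1_5 = 144; cx_6 = 384; cy_6 = 552; r_6 = 16; x0_7 = 456; y0_7 = 240; x1_7 = 520; y1_7 = 352; x0_8 = 376; y0_8 = 416; x1_8 = 416; y1_8 = 544; cx_9 = 432; cy_9 = 176; r_9 = 40; cx_10 = 184; cy_10 = 184; r_10 = 56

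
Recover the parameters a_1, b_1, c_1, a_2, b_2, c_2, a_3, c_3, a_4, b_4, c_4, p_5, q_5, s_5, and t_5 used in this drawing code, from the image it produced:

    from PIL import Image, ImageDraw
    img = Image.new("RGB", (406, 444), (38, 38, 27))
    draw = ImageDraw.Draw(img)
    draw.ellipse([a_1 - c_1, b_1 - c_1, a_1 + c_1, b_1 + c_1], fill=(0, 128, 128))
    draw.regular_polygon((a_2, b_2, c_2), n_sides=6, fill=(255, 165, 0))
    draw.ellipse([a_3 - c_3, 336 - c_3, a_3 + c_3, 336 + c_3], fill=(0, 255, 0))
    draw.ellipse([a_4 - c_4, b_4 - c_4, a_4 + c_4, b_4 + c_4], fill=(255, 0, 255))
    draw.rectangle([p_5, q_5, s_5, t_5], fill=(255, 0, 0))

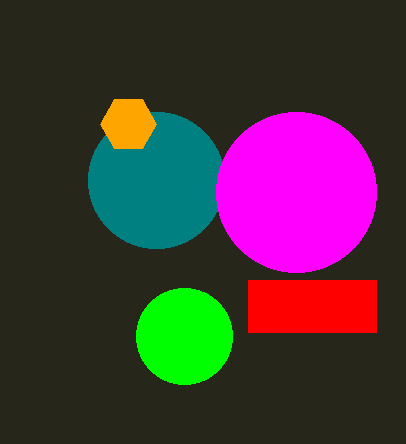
a_1 = 156, b_1 = 180, c_1 = 68, a_2 = 128, b_2 = 124, c_2 = 28, a_3 = 184, c_3 = 48, a_4 = 296, b_4 = 192, c_4 = 80, p_5 = 248, q_5 = 280, s_5 = 376, t_5 = 332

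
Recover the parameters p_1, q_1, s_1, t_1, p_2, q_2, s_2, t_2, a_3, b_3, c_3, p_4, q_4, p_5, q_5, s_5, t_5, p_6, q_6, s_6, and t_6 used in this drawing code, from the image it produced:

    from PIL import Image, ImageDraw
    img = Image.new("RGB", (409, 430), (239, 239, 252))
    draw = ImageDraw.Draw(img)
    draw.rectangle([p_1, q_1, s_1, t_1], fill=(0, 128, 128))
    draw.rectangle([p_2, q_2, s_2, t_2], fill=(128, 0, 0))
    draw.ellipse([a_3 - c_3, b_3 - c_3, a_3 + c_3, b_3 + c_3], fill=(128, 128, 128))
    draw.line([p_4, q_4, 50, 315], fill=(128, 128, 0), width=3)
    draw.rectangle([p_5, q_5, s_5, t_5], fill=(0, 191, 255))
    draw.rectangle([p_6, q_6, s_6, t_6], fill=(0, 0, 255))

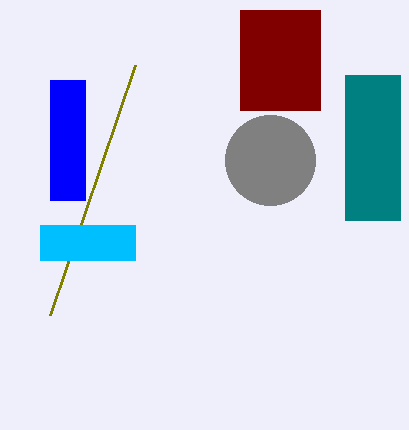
p_1 = 345, q_1 = 75, s_1 = 400, t_1 = 220, p_2 = 240, q_2 = 10, s_2 = 320, t_2 = 110, a_3 = 270, b_3 = 160, c_3 = 45, p_4 = 135, q_4 = 65, p_5 = 40, q_5 = 225, s_5 = 135, t_5 = 260, p_6 = 50, q_6 = 80, s_6 = 85, t_6 = 200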